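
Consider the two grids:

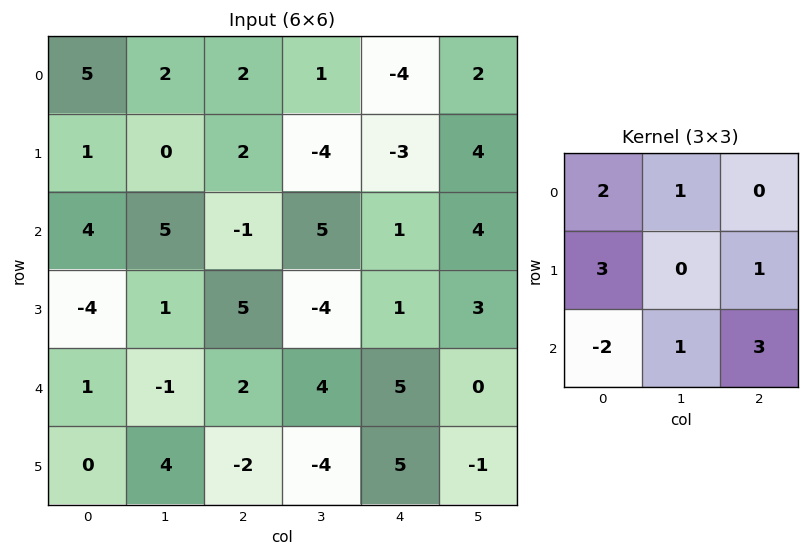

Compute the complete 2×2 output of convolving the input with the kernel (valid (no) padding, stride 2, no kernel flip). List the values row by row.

Output[0,0]: The receptive field on the input at this output position is [5 2 2 / 1 0 2 / 4 5 -1]. Elementwise product with the kernel and sum: 5·2 + 2·1 + 1·3 + 2·1 + 4·-2 + 5·1 + -1·3.

11 18
9 34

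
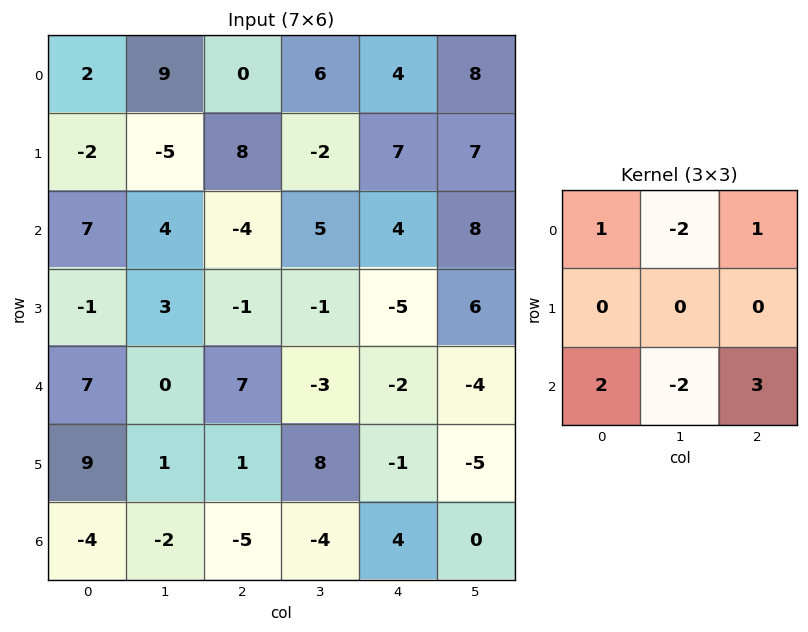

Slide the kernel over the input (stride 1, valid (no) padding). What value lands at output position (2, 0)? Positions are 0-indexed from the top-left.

30

The receptive field on the input at this output position is [7 4 -4 / -1 3 -1 / 7 0 7]. Elementwise product with the kernel and sum: 7·1 + 4·-2 + -4·1 + 7·2 + 0·-2 + 7·3.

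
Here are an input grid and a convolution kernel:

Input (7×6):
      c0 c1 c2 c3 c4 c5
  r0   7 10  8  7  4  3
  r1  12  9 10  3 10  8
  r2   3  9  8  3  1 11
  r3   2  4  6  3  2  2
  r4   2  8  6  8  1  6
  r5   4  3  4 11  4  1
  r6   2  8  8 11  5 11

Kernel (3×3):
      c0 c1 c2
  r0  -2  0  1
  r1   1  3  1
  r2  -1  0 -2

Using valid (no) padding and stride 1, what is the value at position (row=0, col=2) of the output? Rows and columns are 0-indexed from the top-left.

The receptive field on the input at this output position is [8 7 4 / 10 3 10 / 8 3 1]. Elementwise product with the kernel and sum: 8·-2 + 4·1 + 10·1 + 3·3 + 10·1 + 8·-1 + 1·-2.

7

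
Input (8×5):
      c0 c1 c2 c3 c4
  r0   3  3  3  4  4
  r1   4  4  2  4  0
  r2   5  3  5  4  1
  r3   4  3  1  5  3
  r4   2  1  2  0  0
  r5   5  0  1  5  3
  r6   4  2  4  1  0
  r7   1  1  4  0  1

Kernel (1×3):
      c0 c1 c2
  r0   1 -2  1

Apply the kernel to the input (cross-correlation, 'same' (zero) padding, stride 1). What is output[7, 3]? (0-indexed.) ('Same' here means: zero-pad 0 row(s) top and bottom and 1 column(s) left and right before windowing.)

The receptive field on the zero-padded input at this output position is [4 0 1]. Elementwise product with the kernel and sum: 4·1 + 0·-2 + 1·1.

5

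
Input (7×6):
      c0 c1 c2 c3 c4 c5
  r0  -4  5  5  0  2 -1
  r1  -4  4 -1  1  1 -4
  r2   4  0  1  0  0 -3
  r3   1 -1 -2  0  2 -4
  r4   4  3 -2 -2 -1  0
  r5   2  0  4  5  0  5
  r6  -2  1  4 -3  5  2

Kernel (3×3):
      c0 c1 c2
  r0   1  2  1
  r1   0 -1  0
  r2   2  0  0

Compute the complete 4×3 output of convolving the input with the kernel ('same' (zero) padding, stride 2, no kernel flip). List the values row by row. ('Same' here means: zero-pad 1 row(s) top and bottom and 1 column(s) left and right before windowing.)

4 3 0
-8 0 -1
-3 -3 11
6 9 5

Output[0,0]: The receptive field on the zero-padded input at this output position is [0 0 0 / 0 -4 5 / 0 -4 4]. Elementwise product with the kernel and sum: 0·1 + 0·2 + 0·1 + -4·-1 + 0·2.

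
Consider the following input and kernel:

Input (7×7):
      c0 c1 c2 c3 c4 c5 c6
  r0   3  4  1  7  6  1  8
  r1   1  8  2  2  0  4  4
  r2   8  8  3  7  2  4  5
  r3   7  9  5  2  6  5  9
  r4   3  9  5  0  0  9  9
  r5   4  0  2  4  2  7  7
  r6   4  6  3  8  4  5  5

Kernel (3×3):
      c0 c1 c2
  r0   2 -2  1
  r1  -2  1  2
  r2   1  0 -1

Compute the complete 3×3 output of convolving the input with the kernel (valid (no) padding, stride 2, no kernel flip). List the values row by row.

Output[0,0]: The receptive field on the input at this output position is [3 4 1 / 1 8 2 / 8 8 3]. Elementwise product with the kernel and sum: 3·2 + 4·-2 + 1·1 + 1·-2 + 8·1 + 2·2 + 8·1 + 3·-1.
Output[0,1]: The receptive field on the input at this output position is [1 7 6 / 2 2 0 / 3 7 2]. Elementwise product with the kernel and sum: 1·2 + 7·-2 + 6·1 + 2·-2 + 2·1 + 0·2 + 3·1 + 2·-1.

14 -7 27
6 3 3
-10 13 7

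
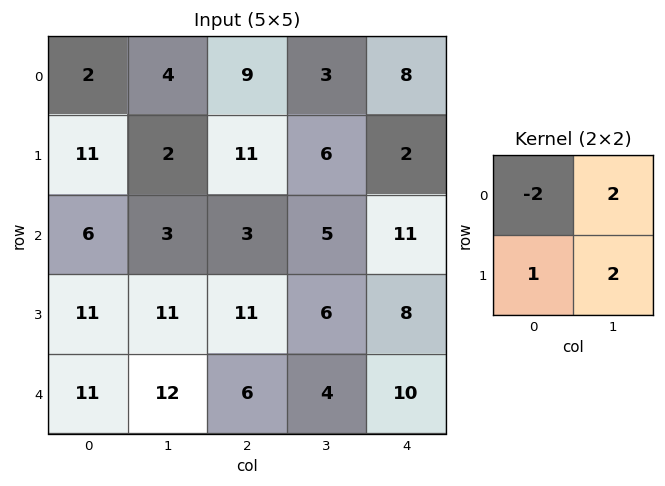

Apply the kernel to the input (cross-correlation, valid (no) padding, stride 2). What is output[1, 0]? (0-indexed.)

27

The receptive field on the input at this output position is [6 3 / 11 11]. Elementwise product with the kernel and sum: 6·-2 + 3·2 + 11·1 + 11·2.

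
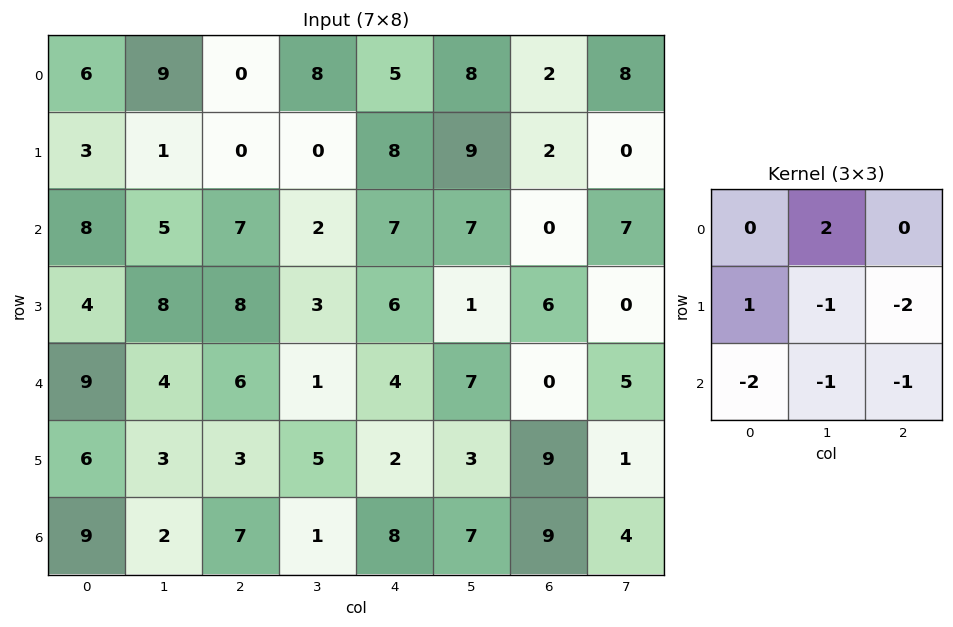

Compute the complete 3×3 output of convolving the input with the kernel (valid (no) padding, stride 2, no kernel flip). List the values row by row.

-8 -23 -10
-38 -20 -8
-22 -27 -37

Output[0,0]: The receptive field on the input at this output position is [6 9 0 / 3 1 0 / 8 5 7]. Elementwise product with the kernel and sum: 9·2 + 3·1 + 1·-1 + 0·-2 + 8·-2 + 5·-1 + 7·-1.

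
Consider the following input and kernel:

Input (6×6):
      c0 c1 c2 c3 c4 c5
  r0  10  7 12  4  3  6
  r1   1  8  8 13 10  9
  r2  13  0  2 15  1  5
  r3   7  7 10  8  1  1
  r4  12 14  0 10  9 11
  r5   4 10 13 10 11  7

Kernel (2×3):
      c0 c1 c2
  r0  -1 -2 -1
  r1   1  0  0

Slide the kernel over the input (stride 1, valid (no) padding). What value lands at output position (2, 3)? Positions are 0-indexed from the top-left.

-14

The receptive field on the input at this output position is [15 1 5 / 8 1 1]. Elementwise product with the kernel and sum: 15·-1 + 1·-2 + 5·-1 + 8·1.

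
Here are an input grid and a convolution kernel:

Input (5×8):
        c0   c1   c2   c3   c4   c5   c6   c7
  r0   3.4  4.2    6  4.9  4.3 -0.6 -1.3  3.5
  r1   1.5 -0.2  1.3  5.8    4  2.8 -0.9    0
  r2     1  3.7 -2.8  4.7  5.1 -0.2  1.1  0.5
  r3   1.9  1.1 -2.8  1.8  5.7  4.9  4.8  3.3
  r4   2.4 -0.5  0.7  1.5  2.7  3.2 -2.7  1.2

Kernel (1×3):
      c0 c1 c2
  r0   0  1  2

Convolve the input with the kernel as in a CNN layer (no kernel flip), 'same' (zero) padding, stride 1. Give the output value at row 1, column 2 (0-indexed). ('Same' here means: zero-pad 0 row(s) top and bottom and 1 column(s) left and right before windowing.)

12.9

The receptive field on the zero-padded input at this output position is [-0.2 1.3 5.8]. Elementwise product with the kernel and sum: 1.3·1 + 5.8·2.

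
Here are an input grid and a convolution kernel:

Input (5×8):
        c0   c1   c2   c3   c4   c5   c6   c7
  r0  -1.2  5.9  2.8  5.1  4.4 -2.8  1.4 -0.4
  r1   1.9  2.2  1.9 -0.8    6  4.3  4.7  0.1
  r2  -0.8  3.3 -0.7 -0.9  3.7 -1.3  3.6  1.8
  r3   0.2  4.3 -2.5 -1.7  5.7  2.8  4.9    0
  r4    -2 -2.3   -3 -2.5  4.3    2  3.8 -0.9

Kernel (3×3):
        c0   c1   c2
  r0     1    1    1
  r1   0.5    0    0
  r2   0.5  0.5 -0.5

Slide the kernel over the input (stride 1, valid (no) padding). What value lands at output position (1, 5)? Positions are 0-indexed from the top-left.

12.3

The receptive field on the input at this output position is [4.3 4.7 0.1 / -1.3 3.6 1.8 / 2.8 4.9 0]. Elementwise product with the kernel and sum: 4.3·1 + 4.7·1 + 0.1·1 + -1.3·0.5 + 2.8·0.5 + 4.9·0.5 + 0·-0.5.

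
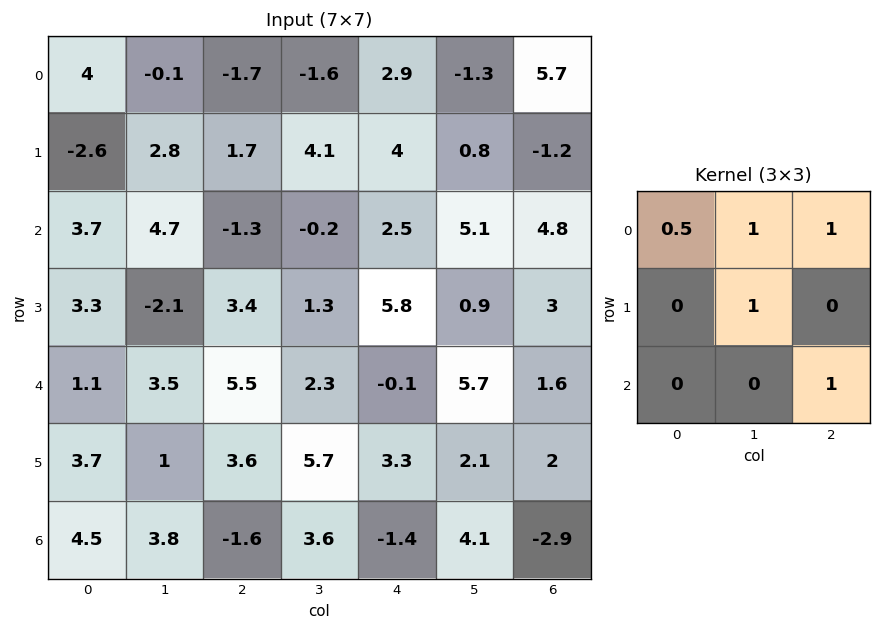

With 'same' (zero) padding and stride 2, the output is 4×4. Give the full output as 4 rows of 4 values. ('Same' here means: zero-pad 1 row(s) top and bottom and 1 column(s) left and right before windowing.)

6.8 2.4 3.7 5.7
1.8 7.2 10.25 4
3.3 14.85 9.35 5.05
9.2 8.2 6.85 0.15

Output[0,0]: The receptive field on the zero-padded input at this output position is [0 0 0 / 0 4 -0.1 / 0 -2.6 2.8]. Elementwise product with the kernel and sum: 0·0.5 + 0·1 + 0·1 + 4·1 + 2.8·1.
Output[0,1]: The receptive field on the zero-padded input at this output position is [0 0 0 / -0.1 -1.7 -1.6 / 2.8 1.7 4.1]. Elementwise product with the kernel and sum: 0·0.5 + 0·1 + 0·1 + -1.7·1 + 4.1·1.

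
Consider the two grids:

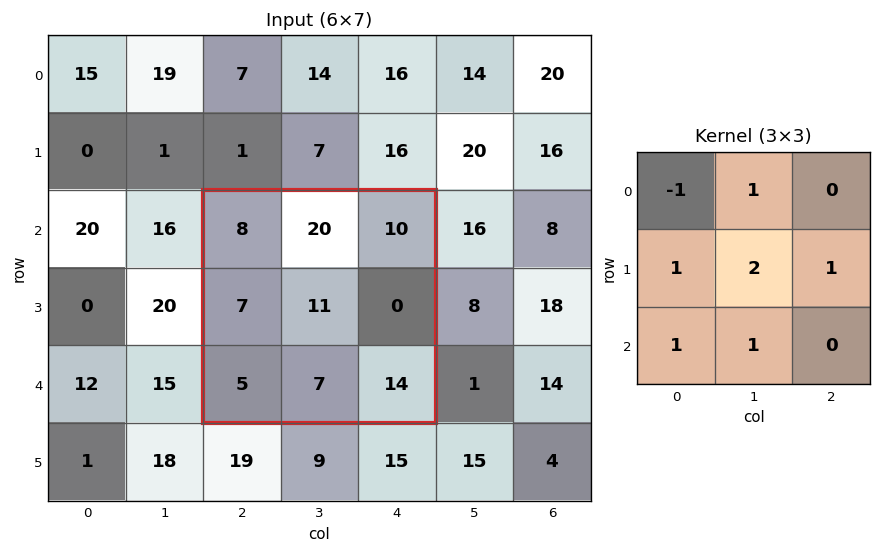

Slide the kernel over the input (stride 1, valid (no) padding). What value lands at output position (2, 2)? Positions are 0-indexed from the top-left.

The receptive field on the input at this output position is [8 20 10 / 7 11 0 / 5 7 14]. Elementwise product with the kernel and sum: 8·-1 + 20·1 + 7·1 + 11·2 + 0·1 + 5·1 + 7·1.

53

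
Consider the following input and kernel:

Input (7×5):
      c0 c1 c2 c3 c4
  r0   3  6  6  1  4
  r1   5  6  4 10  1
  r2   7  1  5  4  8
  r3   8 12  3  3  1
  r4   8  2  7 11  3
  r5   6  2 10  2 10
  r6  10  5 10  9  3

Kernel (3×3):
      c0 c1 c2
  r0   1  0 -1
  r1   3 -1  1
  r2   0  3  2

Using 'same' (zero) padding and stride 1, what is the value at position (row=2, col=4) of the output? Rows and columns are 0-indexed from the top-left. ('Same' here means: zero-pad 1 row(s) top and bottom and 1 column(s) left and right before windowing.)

17

The receptive field on the zero-padded input at this output position is [10 1 0 / 4 8 0 / 3 1 0]. Elementwise product with the kernel and sum: 10·1 + 0·-1 + 4·3 + 8·-1 + 0·1 + 1·3 + 0·2.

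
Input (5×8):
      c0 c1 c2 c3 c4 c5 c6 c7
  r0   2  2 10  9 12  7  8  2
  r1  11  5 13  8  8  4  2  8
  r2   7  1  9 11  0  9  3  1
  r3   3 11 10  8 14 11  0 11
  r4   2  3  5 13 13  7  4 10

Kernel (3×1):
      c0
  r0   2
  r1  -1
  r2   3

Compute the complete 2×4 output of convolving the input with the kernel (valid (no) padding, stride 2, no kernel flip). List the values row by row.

Output[0,0]: The receptive field on the input at this output position is [2 / 11 / 7]. Elementwise product with the kernel and sum: 2·2 + 11·-1 + 7·3.
Output[0,1]: The receptive field on the input at this output position is [10 / 13 / 9]. Elementwise product with the kernel and sum: 10·2 + 13·-1 + 9·3.

14 34 16 23
17 23 25 18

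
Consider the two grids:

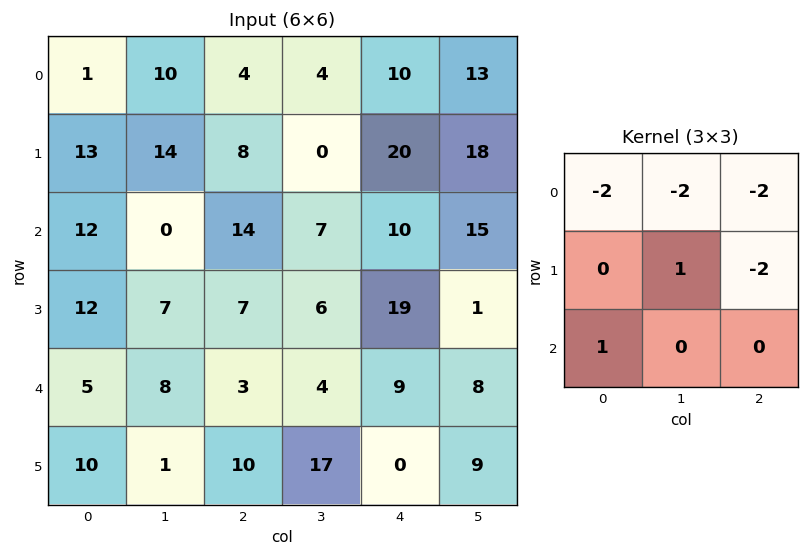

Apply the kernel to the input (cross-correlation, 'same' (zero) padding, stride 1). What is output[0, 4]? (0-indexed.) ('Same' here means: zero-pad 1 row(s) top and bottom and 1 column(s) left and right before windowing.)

The receptive field on the zero-padded input at this output position is [0 0 0 / 4 10 13 / 0 20 18]. Elementwise product with the kernel and sum: 0·-2 + 0·-2 + 0·-2 + 10·1 + 13·-2 + 0·1.

-16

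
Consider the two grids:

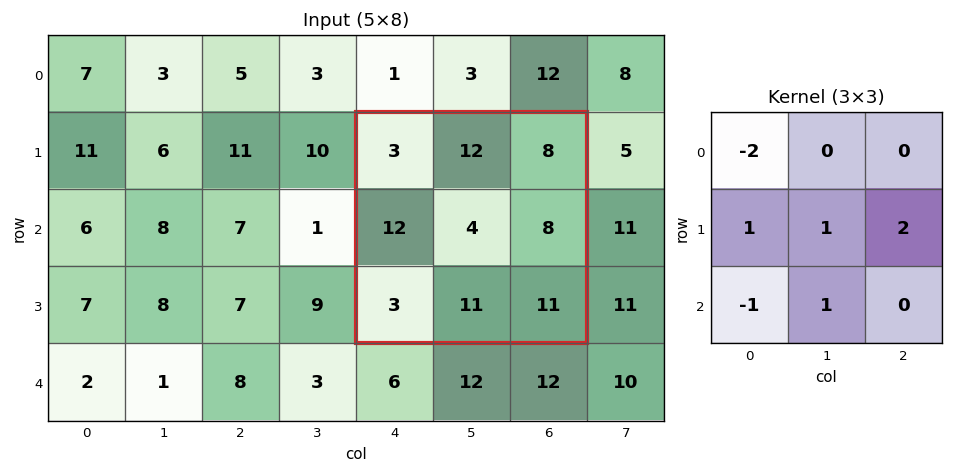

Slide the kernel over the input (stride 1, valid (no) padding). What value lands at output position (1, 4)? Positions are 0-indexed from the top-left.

34

The receptive field on the input at this output position is [3 12 8 / 12 4 8 / 3 11 11]. Elementwise product with the kernel and sum: 3·-2 + 12·1 + 4·1 + 8·2 + 3·-1 + 11·1.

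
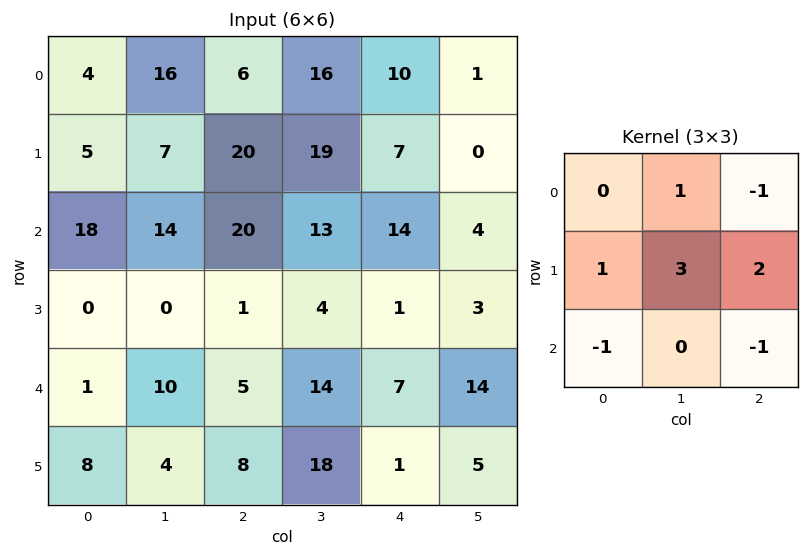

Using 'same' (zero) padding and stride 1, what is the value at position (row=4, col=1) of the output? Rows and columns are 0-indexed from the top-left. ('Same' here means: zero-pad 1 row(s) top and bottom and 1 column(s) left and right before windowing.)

24

The receptive field on the zero-padded input at this output position is [0 0 1 / 1 10 5 / 8 4 8]. Elementwise product with the kernel and sum: 0·1 + 1·-1 + 1·1 + 10·3 + 5·2 + 8·-1 + 8·-1.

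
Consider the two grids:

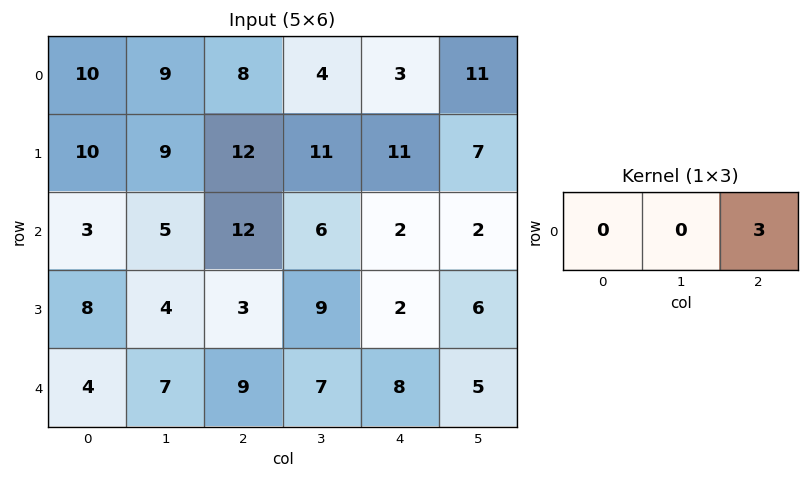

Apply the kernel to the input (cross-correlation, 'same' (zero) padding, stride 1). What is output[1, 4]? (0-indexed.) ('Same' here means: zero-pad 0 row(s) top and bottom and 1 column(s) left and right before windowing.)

21

The receptive field on the zero-padded input at this output position is [11 11 7]. Elementwise product with the kernel and sum: 7·3.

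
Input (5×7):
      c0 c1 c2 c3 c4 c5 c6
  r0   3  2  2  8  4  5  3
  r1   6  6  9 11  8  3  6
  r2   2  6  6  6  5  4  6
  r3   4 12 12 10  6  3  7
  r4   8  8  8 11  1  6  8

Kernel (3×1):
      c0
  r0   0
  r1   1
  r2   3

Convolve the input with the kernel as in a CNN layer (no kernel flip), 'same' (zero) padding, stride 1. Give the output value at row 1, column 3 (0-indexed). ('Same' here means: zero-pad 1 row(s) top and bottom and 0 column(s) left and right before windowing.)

The receptive field on the zero-padded input at this output position is [8 / 11 / 6]. Elementwise product with the kernel and sum: 11·1 + 6·3.

29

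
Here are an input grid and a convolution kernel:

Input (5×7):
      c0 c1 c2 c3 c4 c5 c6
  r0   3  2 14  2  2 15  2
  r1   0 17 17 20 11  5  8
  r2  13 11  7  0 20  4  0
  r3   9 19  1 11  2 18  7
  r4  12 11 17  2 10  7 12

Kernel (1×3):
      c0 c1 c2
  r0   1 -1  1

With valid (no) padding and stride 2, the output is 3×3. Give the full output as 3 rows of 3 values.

Output[0,0]: The receptive field on the input at this output position is [3 2 14]. Elementwise product with the kernel and sum: 3·1 + 2·-1 + 14·1.

15 14 -11
9 27 16
18 25 15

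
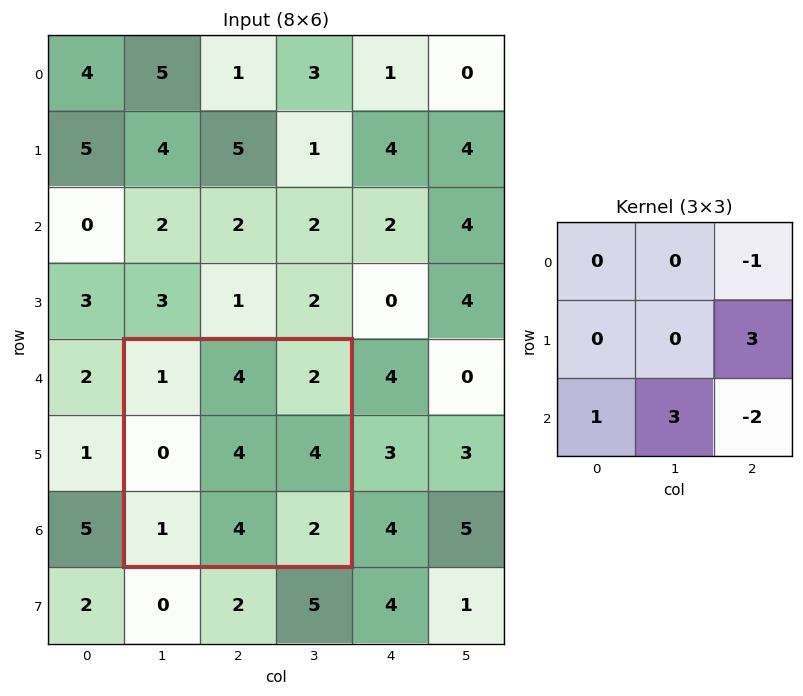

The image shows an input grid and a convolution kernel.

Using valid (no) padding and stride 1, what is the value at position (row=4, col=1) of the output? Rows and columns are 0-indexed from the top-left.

The receptive field on the input at this output position is [1 4 2 / 0 4 4 / 1 4 2]. Elementwise product with the kernel and sum: 2·-1 + 4·3 + 1·1 + 4·3 + 2·-2.

19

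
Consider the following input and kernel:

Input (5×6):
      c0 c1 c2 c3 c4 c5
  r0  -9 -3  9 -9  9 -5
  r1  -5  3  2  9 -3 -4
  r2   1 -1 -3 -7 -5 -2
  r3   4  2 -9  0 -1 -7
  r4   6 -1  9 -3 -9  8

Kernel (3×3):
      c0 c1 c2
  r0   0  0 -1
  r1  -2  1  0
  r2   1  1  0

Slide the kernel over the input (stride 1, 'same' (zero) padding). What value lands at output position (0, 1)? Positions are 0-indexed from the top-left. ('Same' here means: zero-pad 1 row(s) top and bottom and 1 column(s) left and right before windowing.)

13

The receptive field on the zero-padded input at this output position is [0 0 0 / -9 -3 9 / -5 3 2]. Elementwise product with the kernel and sum: 0·-1 + -9·-2 + -3·1 + -5·1 + 3·1.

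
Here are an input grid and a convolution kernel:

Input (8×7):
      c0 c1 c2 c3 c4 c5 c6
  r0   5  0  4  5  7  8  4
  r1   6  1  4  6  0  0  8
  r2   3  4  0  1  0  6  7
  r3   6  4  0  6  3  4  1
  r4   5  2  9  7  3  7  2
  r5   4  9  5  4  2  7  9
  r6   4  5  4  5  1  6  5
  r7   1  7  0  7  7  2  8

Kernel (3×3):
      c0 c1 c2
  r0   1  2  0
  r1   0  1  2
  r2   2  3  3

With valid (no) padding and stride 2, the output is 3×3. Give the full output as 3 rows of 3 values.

Output[0,0]: The receptive field on the input at this output position is [5 0 4 / 6 1 4 / 3 4 0]. Elementwise product with the kernel and sum: 5·1 + 0·2 + 1·1 + 4·2 + 3·2 + 4·3 + 0·3.

32 23 78
58 62 51
63 57 77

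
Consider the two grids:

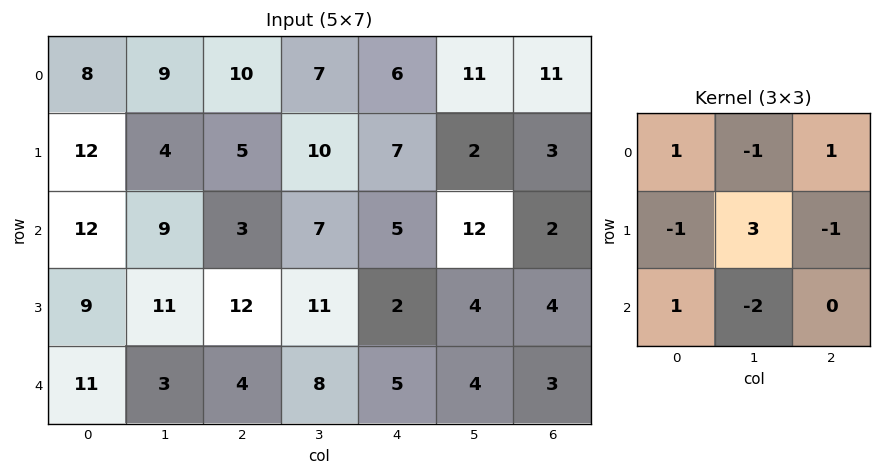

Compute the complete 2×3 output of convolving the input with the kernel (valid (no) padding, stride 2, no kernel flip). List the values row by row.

-2 16 -17
23 8 -2

Output[0,0]: The receptive field on the input at this output position is [8 9 10 / 12 4 5 / 12 9 3]. Elementwise product with the kernel and sum: 8·1 + 9·-1 + 10·1 + 12·-1 + 4·3 + 5·-1 + 12·1 + 9·-2.
Output[0,1]: The receptive field on the input at this output position is [10 7 6 / 5 10 7 / 3 7 5]. Elementwise product with the kernel and sum: 10·1 + 7·-1 + 6·1 + 5·-1 + 10·3 + 7·-1 + 3·1 + 7·-2.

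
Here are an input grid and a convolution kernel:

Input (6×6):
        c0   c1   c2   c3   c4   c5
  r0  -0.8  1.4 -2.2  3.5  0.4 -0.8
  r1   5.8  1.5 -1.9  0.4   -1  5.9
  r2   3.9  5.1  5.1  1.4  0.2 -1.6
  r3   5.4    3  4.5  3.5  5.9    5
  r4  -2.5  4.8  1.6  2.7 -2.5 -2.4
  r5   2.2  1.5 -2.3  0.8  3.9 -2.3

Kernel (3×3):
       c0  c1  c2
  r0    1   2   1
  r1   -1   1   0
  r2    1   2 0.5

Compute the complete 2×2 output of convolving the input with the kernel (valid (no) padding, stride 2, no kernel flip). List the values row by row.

12.15 15.5
24.7 12.85

Output[0,0]: The receptive field on the input at this output position is [-0.8 1.4 -2.2 / 5.8 1.5 -1.9 / 3.9 5.1 5.1]. Elementwise product with the kernel and sum: -0.8·1 + 1.4·2 + -2.2·1 + 5.8·-1 + 1.5·1 + 3.9·1 + 5.1·2 + 5.1·0.5.
Output[0,1]: The receptive field on the input at this output position is [-2.2 3.5 0.4 / -1.9 0.4 -1 / 5.1 1.4 0.2]. Elementwise product with the kernel and sum: -2.2·1 + 3.5·2 + 0.4·1 + -1.9·-1 + 0.4·1 + 5.1·1 + 1.4·2 + 0.2·0.5.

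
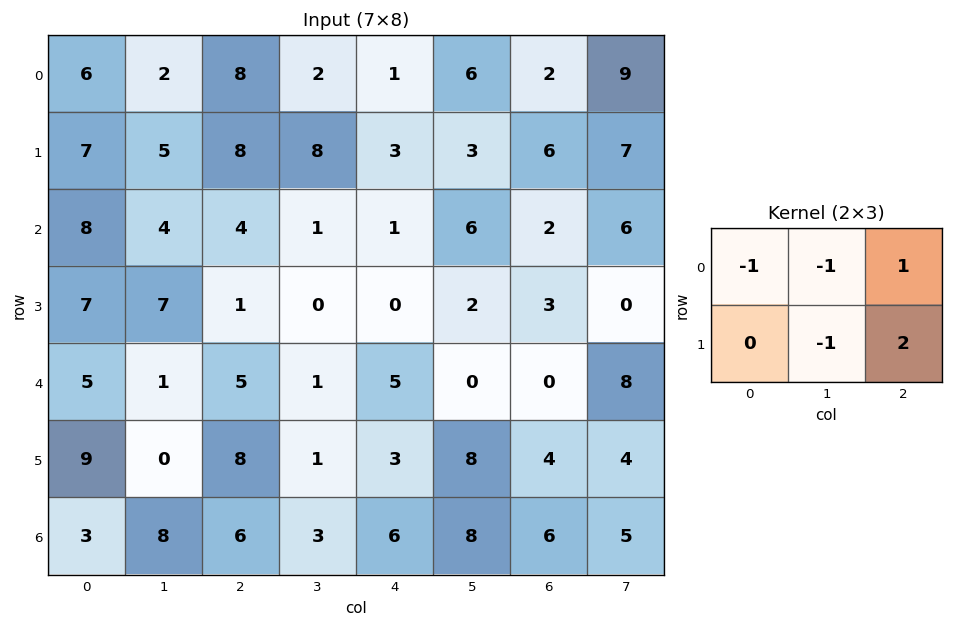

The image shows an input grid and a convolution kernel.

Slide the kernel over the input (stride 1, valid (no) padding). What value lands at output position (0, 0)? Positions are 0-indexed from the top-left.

11

The receptive field on the input at this output position is [6 2 8 / 7 5 8]. Elementwise product with the kernel and sum: 6·-1 + 2·-1 + 8·1 + 5·-1 + 8·2.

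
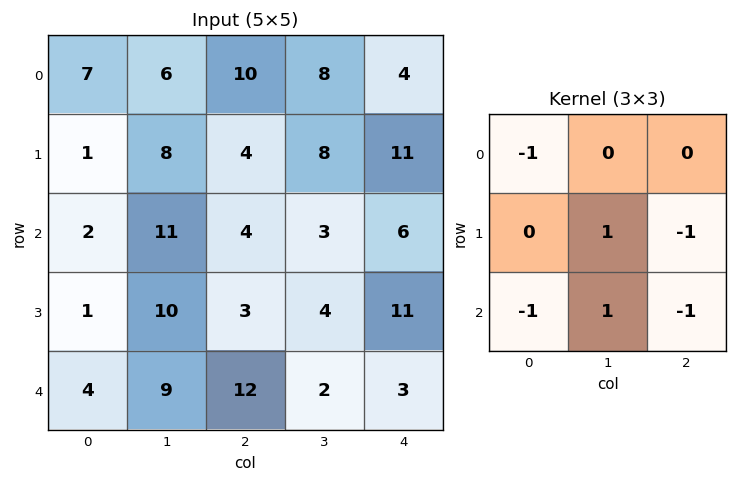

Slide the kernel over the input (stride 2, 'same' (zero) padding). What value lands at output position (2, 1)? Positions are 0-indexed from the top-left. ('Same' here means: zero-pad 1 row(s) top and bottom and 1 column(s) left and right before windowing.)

0

The receptive field on the zero-padded input at this output position is [10 3 4 / 9 12 2 / 0 0 0]. Elementwise product with the kernel and sum: 10·-1 + 12·1 + 2·-1 + 0·-1 + 0·1 + 0·-1.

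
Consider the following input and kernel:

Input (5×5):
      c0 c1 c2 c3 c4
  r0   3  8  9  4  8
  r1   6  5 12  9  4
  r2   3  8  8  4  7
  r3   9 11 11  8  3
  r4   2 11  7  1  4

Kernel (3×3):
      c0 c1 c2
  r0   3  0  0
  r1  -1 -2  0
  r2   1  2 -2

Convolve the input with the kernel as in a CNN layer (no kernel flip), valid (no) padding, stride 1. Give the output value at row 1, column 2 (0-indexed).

The receptive field on the input at this output position is [12 9 4 / 8 4 7 / 11 8 3]. Elementwise product with the kernel and sum: 12·3 + 8·-1 + 4·-2 + 11·1 + 8·2 + 3·-2.

41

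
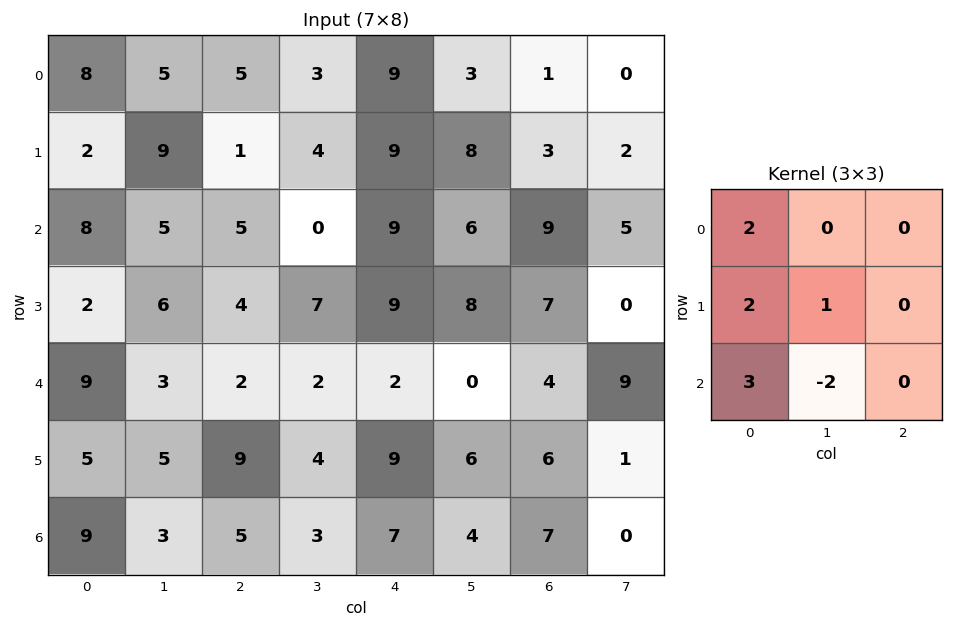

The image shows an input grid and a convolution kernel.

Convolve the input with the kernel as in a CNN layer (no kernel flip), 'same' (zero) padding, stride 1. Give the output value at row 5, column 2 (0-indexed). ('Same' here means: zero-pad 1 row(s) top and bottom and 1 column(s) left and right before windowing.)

The receptive field on the zero-padded input at this output position is [3 2 2 / 5 9 4 / 3 5 3]. Elementwise product with the kernel and sum: 3·2 + 5·2 + 9·1 + 3·3 + 5·-2.

24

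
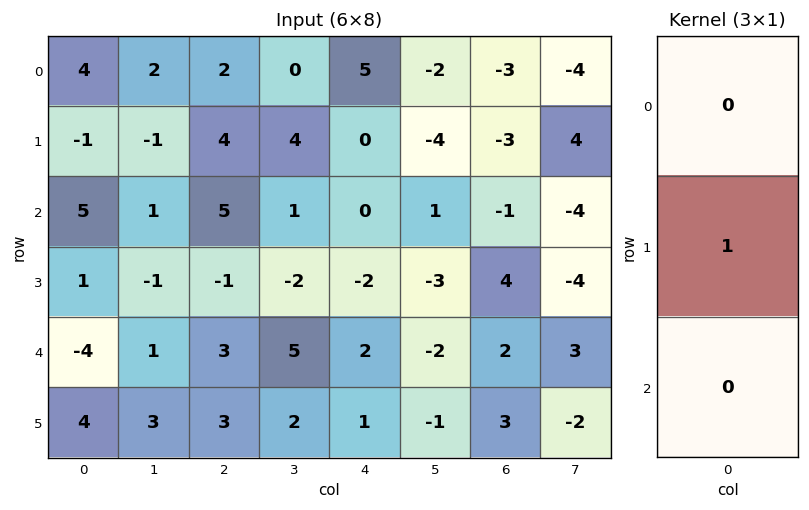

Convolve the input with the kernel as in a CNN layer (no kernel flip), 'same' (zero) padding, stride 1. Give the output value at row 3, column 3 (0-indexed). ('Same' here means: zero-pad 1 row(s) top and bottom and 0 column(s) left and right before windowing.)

The receptive field on the zero-padded input at this output position is [1 / -2 / 5]. Elementwise product with the kernel and sum: -2·1.

-2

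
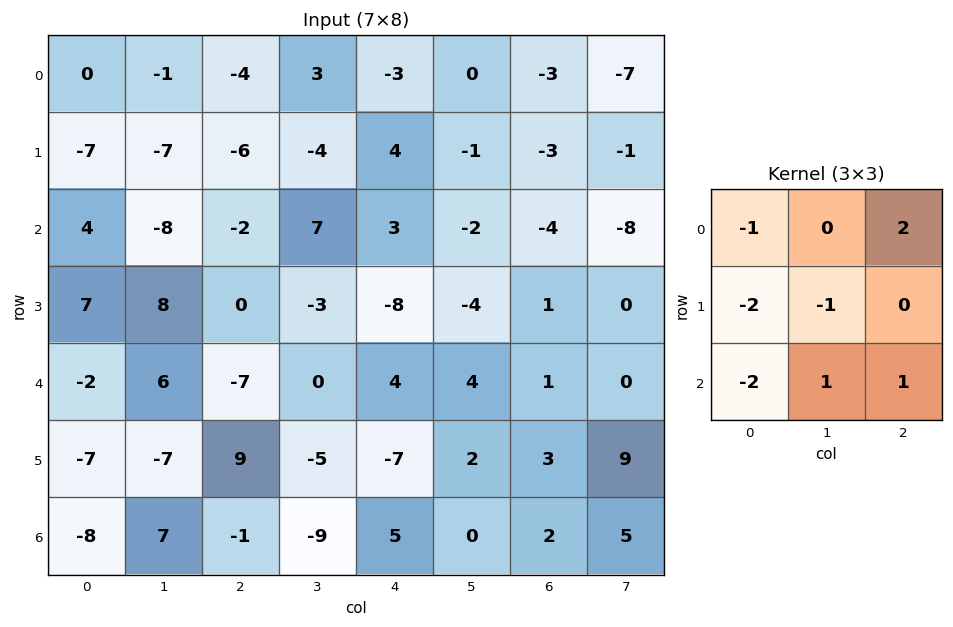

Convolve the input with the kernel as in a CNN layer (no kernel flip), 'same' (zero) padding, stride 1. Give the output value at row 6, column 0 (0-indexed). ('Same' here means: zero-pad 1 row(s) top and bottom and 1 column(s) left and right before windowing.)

-6

The receptive field on the zero-padded input at this output position is [0 -7 -7 / 0 -8 7 / 0 0 0]. Elementwise product with the kernel and sum: 0·-1 + -7·2 + 0·-2 + -8·-1 + 0·-2 + 0·1 + 0·1.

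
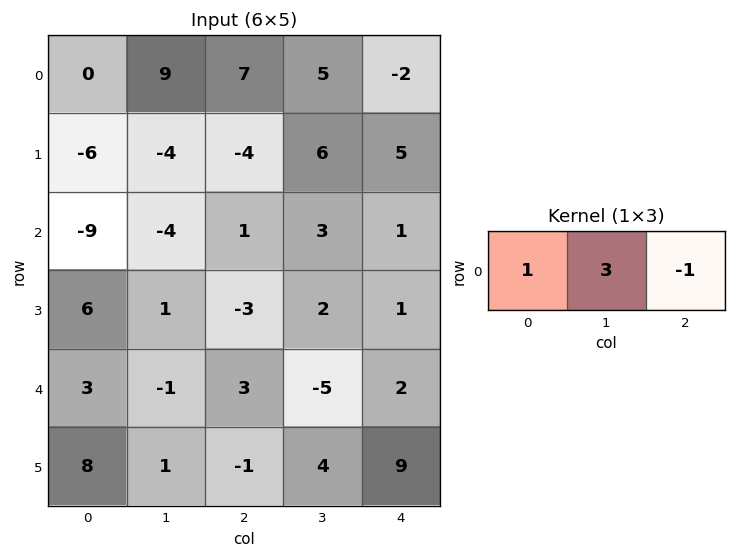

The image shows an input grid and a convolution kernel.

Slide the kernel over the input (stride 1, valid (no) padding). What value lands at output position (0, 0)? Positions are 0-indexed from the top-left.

20

The receptive field on the input at this output position is [0 9 7]. Elementwise product with the kernel and sum: 0·1 + 9·3 + 7·-1.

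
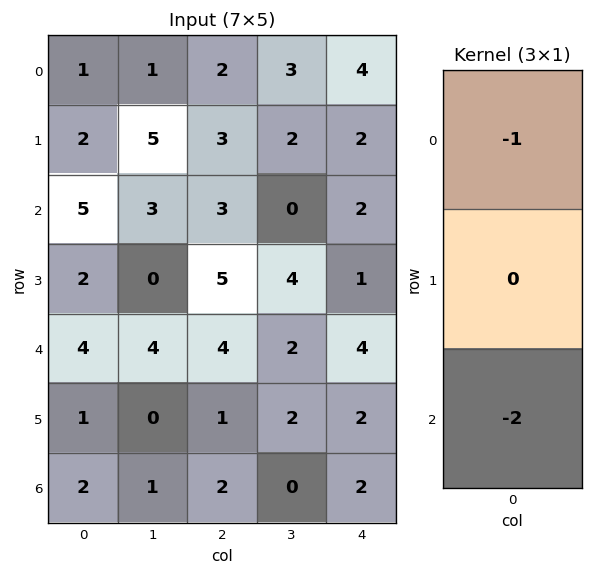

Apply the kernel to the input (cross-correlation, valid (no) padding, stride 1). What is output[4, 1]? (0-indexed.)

-6

The receptive field on the input at this output position is [4 / 0 / 1]. Elementwise product with the kernel and sum: 4·-1 + 1·-2.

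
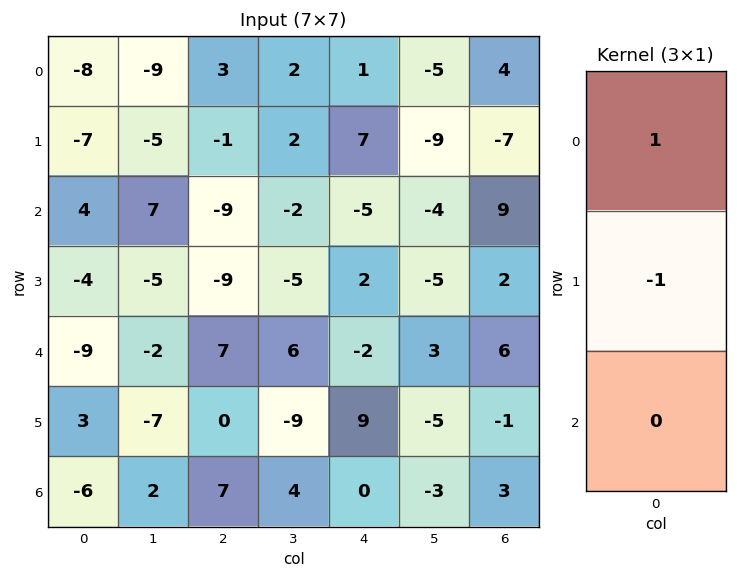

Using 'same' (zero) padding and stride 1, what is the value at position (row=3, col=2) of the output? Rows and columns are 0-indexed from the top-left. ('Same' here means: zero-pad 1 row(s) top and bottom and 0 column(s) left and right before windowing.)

The receptive field on the zero-padded input at this output position is [-9 / -9 / 7]. Elementwise product with the kernel and sum: -9·1 + -9·-1.

0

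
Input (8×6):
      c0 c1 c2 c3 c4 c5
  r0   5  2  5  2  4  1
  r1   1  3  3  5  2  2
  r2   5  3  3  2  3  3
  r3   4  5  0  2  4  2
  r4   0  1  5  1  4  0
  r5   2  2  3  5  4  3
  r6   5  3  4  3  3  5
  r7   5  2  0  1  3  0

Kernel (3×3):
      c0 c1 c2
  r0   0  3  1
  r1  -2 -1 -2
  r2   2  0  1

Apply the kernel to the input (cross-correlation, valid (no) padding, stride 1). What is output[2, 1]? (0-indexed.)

The receptive field on the input at this output position is [3 3 2 / 5 0 2 / 1 5 1]. Elementwise product with the kernel and sum: 3·3 + 2·1 + 5·-2 + 0·-1 + 2·-2 + 1·2 + 1·1.

0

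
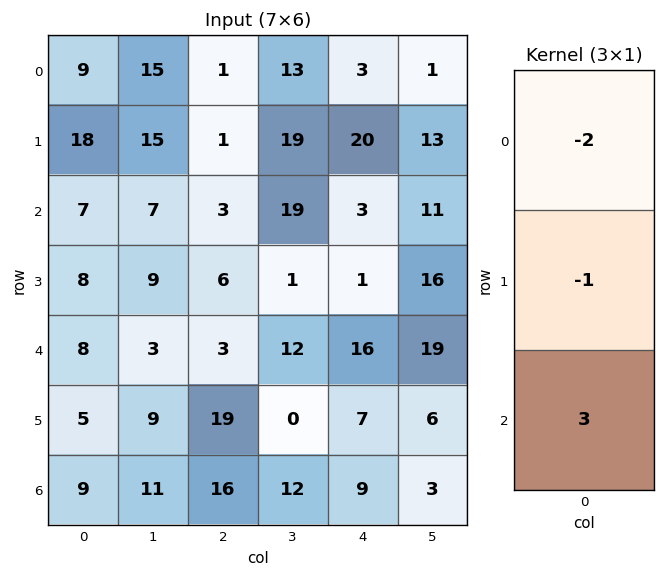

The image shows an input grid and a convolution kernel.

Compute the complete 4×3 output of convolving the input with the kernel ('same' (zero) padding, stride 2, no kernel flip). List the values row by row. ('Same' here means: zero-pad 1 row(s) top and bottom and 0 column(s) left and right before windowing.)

45 2 57
-19 13 -40
-9 42 3
-19 -54 -23

Output[0,0]: The receptive field on the zero-padded input at this output position is [0 / 9 / 18]. Elementwise product with the kernel and sum: 0·-2 + 9·-1 + 18·3.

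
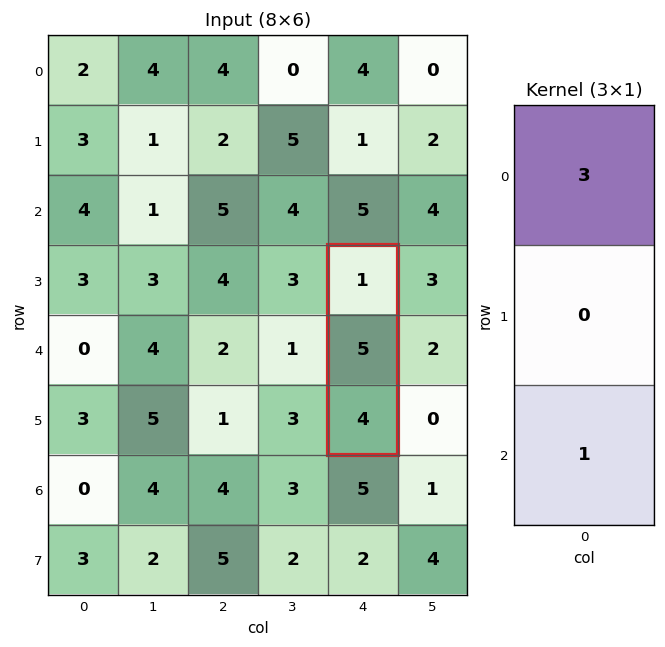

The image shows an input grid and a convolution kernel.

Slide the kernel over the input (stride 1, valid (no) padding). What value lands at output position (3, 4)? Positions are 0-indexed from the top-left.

The receptive field on the input at this output position is [1 / 5 / 4]. Elementwise product with the kernel and sum: 1·3 + 4·1.

7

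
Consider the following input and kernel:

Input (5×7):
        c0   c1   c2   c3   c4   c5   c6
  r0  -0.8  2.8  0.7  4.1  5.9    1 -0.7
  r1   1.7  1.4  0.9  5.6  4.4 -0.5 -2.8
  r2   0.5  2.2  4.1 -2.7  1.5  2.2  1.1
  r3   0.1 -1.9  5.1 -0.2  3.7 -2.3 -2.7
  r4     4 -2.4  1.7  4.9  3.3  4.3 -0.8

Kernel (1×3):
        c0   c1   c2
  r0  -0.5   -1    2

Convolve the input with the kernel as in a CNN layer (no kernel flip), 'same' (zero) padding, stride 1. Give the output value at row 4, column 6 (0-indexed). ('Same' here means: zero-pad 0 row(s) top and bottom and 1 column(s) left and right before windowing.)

-1.35

The receptive field on the zero-padded input at this output position is [4.3 -0.8 0]. Elementwise product with the kernel and sum: 4.3·-0.5 + -0.8·-1 + 0·2.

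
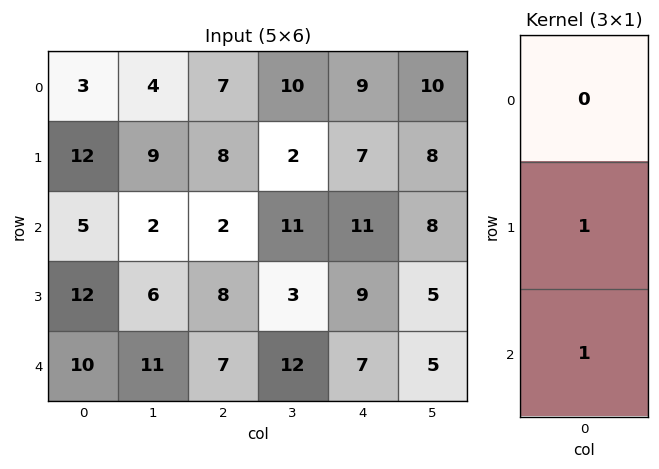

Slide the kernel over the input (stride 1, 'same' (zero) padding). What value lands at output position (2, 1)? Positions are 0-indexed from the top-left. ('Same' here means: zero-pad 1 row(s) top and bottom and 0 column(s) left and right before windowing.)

8

The receptive field on the zero-padded input at this output position is [9 / 2 / 6]. Elementwise product with the kernel and sum: 2·1 + 6·1.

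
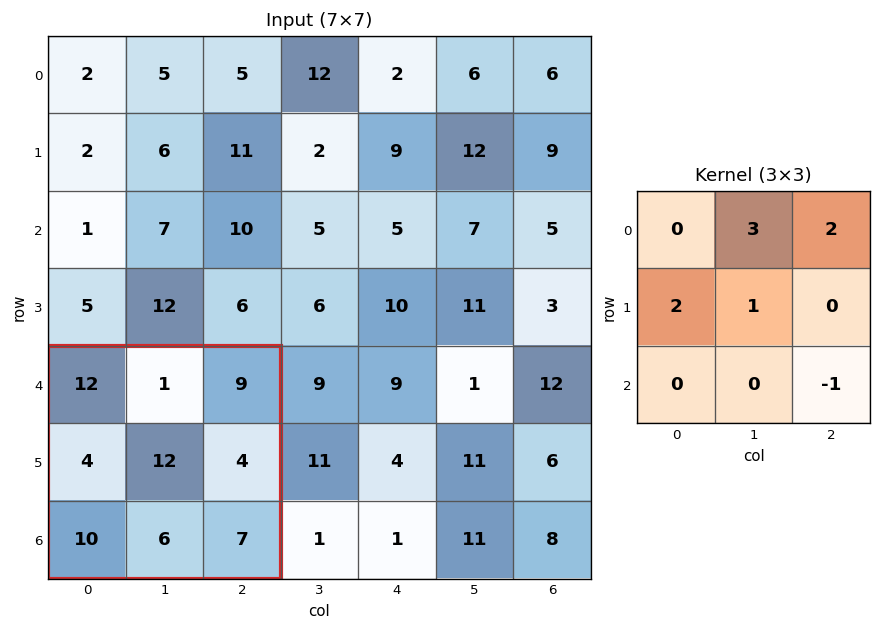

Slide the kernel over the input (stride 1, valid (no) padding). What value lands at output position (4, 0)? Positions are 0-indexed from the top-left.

The receptive field on the input at this output position is [12 1 9 / 4 12 4 / 10 6 7]. Elementwise product with the kernel and sum: 1·3 + 9·2 + 4·2 + 12·1 + 7·-1.

34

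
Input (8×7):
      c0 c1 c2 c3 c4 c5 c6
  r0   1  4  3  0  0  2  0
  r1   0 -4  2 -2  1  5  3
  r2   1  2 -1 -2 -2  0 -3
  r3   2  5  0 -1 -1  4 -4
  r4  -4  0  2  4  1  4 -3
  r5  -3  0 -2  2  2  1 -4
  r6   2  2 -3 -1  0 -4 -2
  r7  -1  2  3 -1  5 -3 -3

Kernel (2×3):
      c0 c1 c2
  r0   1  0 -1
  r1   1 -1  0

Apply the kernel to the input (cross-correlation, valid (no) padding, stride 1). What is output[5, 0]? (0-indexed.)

The receptive field on the input at this output position is [-3 0 -2 / 2 2 -3]. Elementwise product with the kernel and sum: -3·1 + -2·-1 + 2·1 + 2·-1.

-1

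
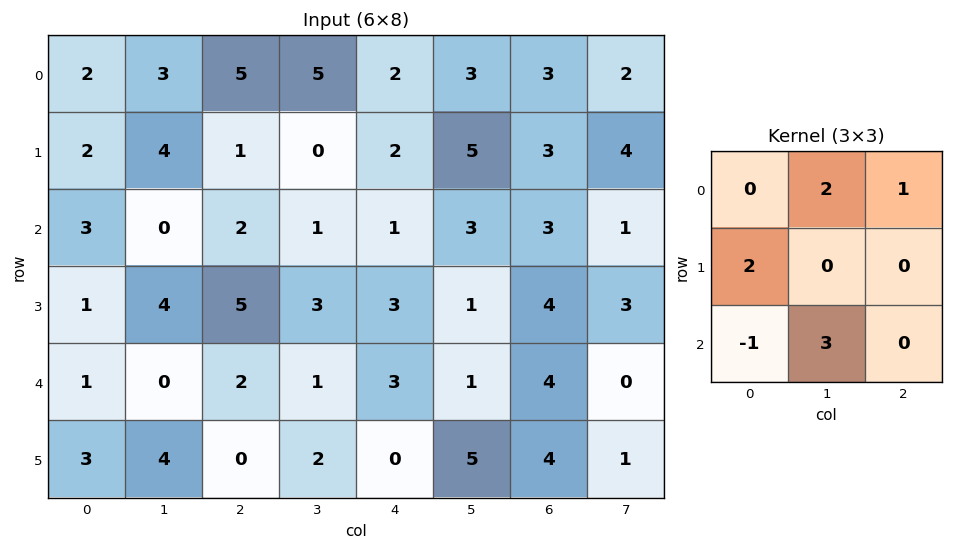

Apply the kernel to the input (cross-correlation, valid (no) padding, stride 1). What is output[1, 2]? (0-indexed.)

10

The receptive field on the input at this output position is [1 0 2 / 2 1 1 / 5 3 3]. Elementwise product with the kernel and sum: 0·2 + 2·1 + 2·2 + 5·-1 + 3·3.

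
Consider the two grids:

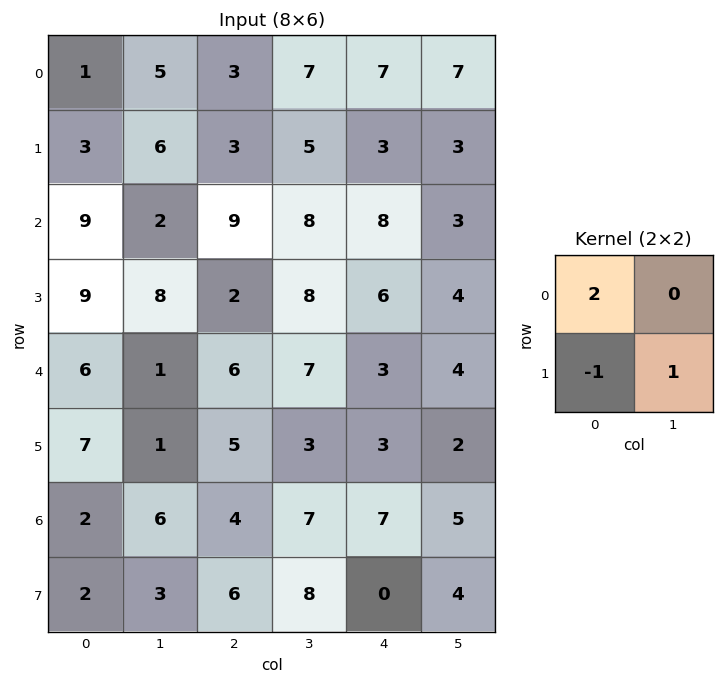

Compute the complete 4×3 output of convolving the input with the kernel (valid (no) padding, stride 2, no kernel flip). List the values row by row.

Output[0,0]: The receptive field on the input at this output position is [1 5 / 3 6]. Elementwise product with the kernel and sum: 1·2 + 3·-1 + 6·1.

5 8 14
17 24 14
6 10 5
5 10 18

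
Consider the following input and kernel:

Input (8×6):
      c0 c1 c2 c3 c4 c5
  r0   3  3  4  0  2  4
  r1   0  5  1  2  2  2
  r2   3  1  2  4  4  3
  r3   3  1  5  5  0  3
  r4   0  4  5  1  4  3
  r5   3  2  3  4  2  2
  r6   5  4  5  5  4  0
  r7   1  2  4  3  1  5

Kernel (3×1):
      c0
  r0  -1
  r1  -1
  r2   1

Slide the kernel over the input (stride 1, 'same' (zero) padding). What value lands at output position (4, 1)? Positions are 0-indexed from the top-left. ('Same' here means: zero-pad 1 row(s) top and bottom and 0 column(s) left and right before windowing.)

The receptive field on the zero-padded input at this output position is [1 / 4 / 2]. Elementwise product with the kernel and sum: 1·-1 + 4·-1 + 2·1.

-3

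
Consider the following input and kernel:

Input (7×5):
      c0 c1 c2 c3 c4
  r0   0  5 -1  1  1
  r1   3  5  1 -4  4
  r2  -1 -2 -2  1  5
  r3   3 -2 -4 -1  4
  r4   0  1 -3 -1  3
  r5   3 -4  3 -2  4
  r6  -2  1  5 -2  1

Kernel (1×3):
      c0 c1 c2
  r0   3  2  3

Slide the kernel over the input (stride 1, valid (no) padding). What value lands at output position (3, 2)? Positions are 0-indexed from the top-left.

-2

The receptive field on the input at this output position is [-4 -1 4]. Elementwise product with the kernel and sum: -4·3 + -1·2 + 4·3.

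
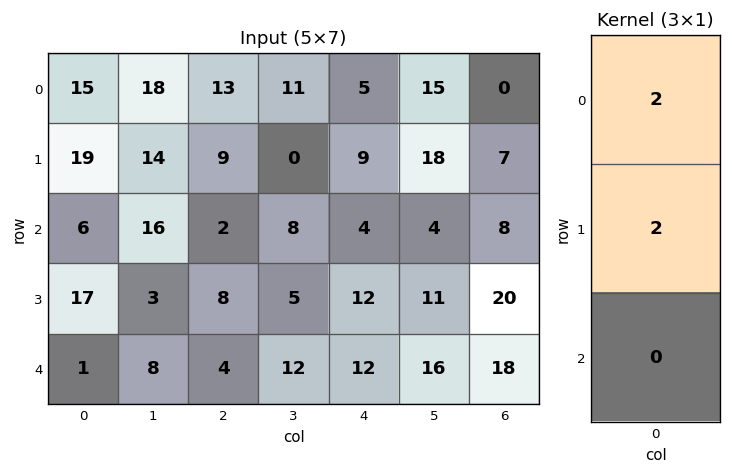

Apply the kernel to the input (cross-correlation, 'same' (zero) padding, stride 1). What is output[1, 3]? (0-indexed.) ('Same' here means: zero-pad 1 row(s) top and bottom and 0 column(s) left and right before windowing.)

The receptive field on the zero-padded input at this output position is [11 / 0 / 8]. Elementwise product with the kernel and sum: 11·2 + 0·2.

22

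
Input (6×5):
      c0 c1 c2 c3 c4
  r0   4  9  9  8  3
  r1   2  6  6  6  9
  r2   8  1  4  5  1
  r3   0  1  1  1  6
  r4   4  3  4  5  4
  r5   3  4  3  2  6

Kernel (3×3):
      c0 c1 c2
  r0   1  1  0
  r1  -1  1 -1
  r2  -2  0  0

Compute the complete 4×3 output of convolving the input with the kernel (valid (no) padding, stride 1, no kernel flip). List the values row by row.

-5 10 0
-3 8 10
1 -2 -5
-10 -10 -7

Output[0,0]: The receptive field on the input at this output position is [4 9 9 / 2 6 6 / 8 1 4]. Elementwise product with the kernel and sum: 4·1 + 9·1 + 2·-1 + 6·1 + 6·-1 + 8·-2.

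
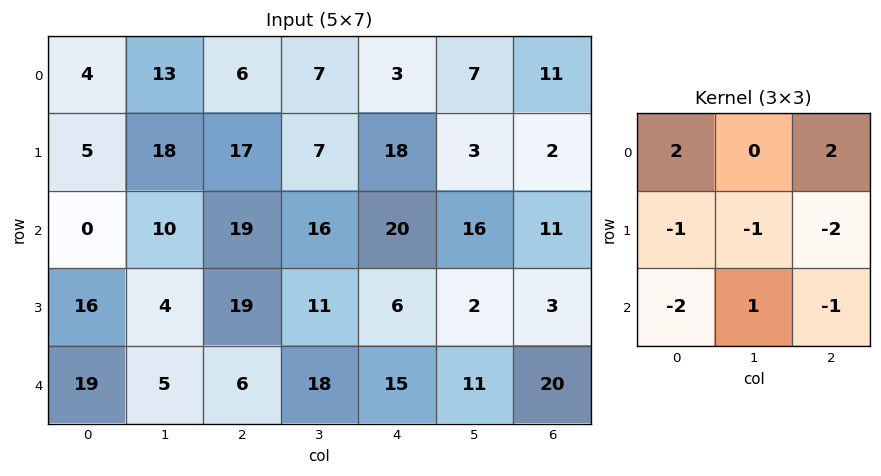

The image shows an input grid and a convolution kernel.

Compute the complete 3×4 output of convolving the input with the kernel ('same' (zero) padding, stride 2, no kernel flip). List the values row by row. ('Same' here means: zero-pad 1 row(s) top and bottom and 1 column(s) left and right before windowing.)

Output[0,0]: The receptive field on the zero-padded input at this output position is [0 0 0 / 0 4 13 / 0 5 18]. Elementwise product with the kernel and sum: 0·2 + 0·2 + 0·-1 + 4·-1 + 13·-2 + 0·-2 + 5·1 + 18·-1.

-43 -59 -23 -22
28 -11 -66 -22
-21 -17 -29 -27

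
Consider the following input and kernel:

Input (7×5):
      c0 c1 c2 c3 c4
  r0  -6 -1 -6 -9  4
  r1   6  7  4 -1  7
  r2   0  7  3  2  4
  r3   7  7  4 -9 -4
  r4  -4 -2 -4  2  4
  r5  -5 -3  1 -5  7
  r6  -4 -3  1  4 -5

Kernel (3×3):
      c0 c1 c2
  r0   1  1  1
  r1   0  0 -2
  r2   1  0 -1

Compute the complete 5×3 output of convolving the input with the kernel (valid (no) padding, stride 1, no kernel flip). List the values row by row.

-24 -9 -26
14 22 10
2 26 9
20 0 -23
-17 -1 -6

Output[0,0]: The receptive field on the input at this output position is [-6 -1 -6 / 6 7 4 / 0 7 3]. Elementwise product with the kernel and sum: -6·1 + -1·1 + -6·1 + 4·-2 + 0·1 + 3·-1.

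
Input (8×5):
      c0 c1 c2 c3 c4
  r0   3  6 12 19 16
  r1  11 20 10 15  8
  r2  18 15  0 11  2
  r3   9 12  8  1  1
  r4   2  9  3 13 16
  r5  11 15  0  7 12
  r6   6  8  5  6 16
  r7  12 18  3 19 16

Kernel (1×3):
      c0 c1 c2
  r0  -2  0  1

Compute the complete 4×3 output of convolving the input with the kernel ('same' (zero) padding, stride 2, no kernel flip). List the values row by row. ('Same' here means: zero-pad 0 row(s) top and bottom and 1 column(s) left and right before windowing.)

6 7 -38
15 -19 -22
9 -5 -26
8 -10 -12

Output[0,0]: The receptive field on the zero-padded input at this output position is [0 3 6]. Elementwise product with the kernel and sum: 0·-2 + 6·1.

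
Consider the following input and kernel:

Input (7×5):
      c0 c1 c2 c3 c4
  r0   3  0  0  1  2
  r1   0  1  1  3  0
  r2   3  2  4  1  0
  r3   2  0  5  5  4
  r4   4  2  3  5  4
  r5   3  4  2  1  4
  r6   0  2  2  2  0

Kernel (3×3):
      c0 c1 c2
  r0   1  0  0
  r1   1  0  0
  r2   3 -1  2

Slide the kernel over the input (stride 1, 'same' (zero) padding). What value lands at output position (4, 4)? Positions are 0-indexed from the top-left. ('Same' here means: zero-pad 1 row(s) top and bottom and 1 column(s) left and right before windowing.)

The receptive field on the zero-padded input at this output position is [5 4 0 / 5 4 0 / 1 4 0]. Elementwise product with the kernel and sum: 5·1 + 5·1 + 1·3 + 4·-1 + 0·2.

9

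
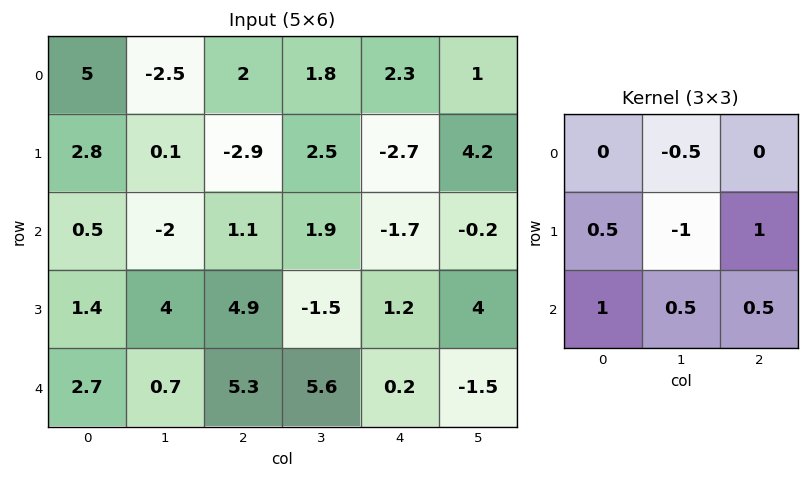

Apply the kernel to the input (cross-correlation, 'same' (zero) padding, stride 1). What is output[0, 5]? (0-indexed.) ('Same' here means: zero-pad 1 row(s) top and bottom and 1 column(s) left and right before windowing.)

The receptive field on the zero-padded input at this output position is [0 0 0 / 2.3 1 0 / -2.7 4.2 0]. Elementwise product with the kernel and sum: 0·-0.5 + 2.3·0.5 + 1·-1 + 0·1 + -2.7·1 + 4.2·0.5 + 0·0.5.

-0.45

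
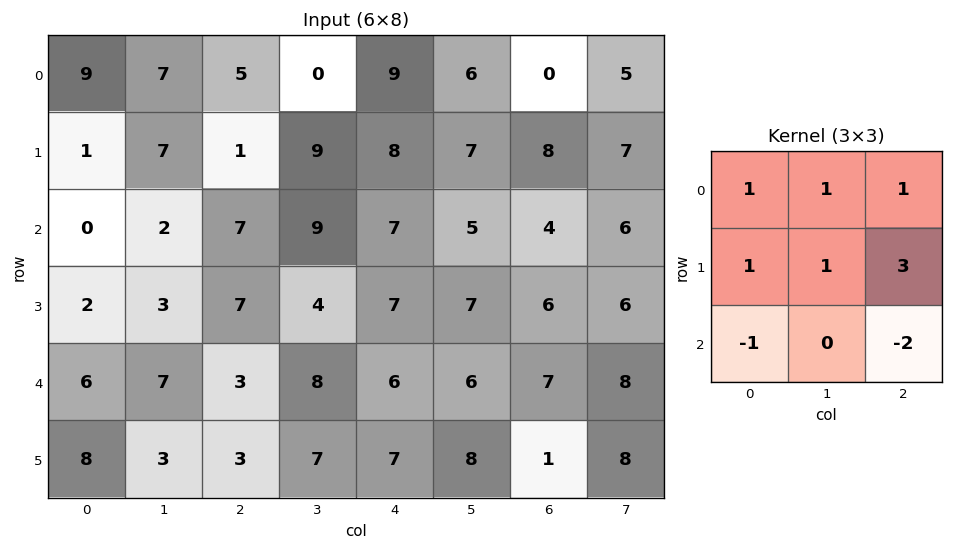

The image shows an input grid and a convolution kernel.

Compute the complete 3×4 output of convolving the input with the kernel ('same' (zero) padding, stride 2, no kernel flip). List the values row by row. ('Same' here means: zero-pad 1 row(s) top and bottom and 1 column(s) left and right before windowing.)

16 -13 4 0
8 42 37 30
26 31 27 32

Output[0,0]: The receptive field on the zero-padded input at this output position is [0 0 0 / 0 9 7 / 0 1 7]. Elementwise product with the kernel and sum: 0·1 + 0·1 + 0·1 + 0·1 + 9·1 + 7·3 + 0·-1 + 7·-2.
Output[0,1]: The receptive field on the zero-padded input at this output position is [0 0 0 / 7 5 0 / 7 1 9]. Elementwise product with the kernel and sum: 0·1 + 0·1 + 0·1 + 7·1 + 5·1 + 0·3 + 7·-1 + 9·-2.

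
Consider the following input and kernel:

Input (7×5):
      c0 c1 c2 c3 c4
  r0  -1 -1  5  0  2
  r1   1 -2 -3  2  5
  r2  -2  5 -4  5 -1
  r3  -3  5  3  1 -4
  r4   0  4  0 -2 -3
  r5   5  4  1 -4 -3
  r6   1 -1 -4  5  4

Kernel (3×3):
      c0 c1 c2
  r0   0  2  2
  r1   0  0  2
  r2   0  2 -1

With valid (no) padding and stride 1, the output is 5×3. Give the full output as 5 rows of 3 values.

Output[0,0]: The receptive field on the input at this output position is [-1 -1 5 / 1 -2 -3 / -2 5 -4]. Elementwise product with the kernel and sum: -1·2 + 5·2 + -3·2 + 5·2 + -4·-1.

16 1 25
-11 13 18
16 6 -1
23 10 -17
12 -25 -10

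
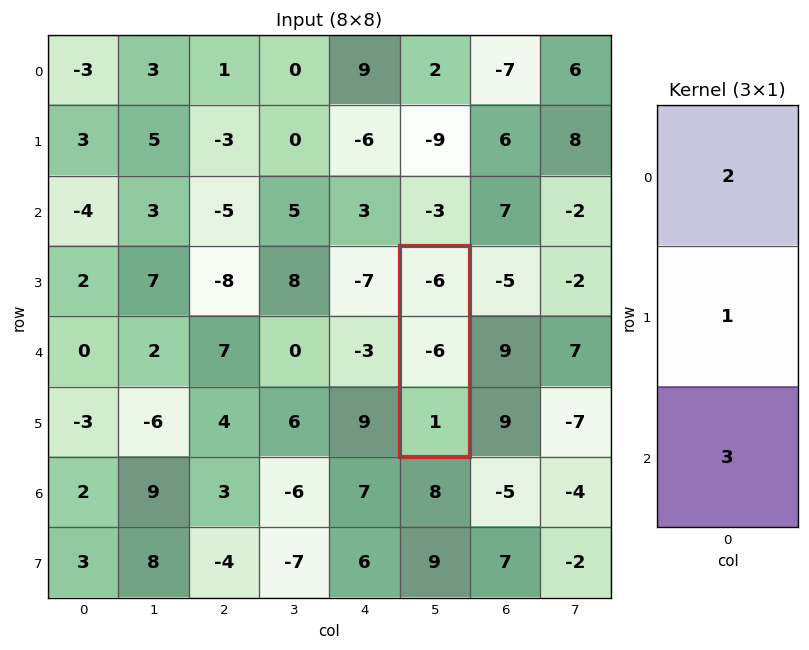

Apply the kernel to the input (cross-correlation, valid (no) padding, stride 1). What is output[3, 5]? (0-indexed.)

-15

The receptive field on the input at this output position is [-6 / -6 / 1]. Elementwise product with the kernel and sum: -6·2 + -6·1 + 1·3.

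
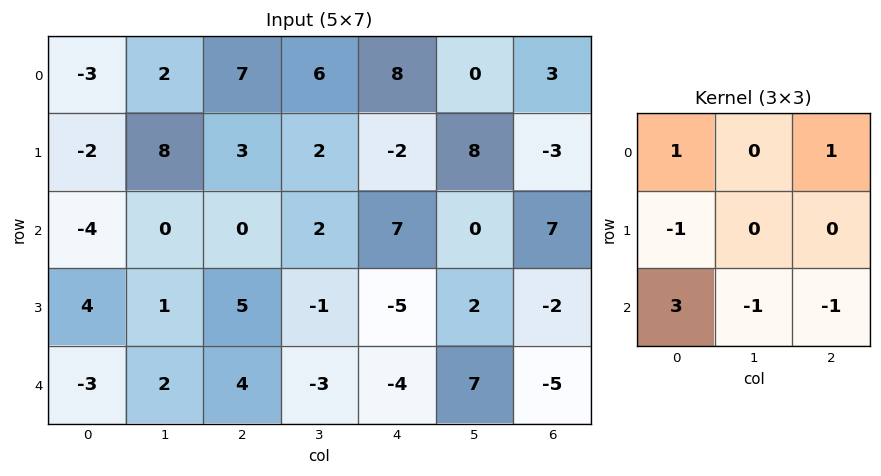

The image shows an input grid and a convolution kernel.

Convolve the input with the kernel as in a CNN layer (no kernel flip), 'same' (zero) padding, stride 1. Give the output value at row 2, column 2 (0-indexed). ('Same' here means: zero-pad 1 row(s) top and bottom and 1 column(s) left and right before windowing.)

The receptive field on the zero-padded input at this output position is [8 3 2 / 0 0 2 / 1 5 -1]. Elementwise product with the kernel and sum: 8·1 + 2·1 + 0·-1 + 1·3 + 5·-1 + -1·-1.

9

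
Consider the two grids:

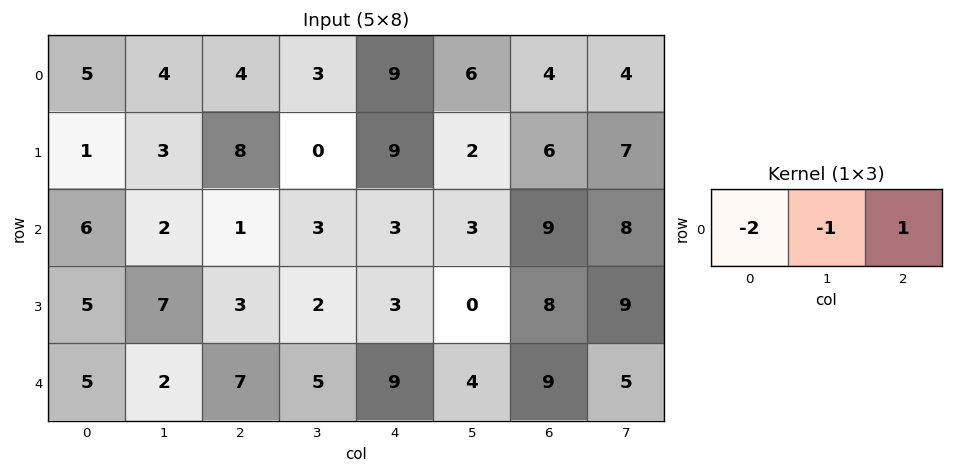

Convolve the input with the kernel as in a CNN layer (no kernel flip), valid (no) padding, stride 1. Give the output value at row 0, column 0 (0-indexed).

-10

The receptive field on the input at this output position is [5 4 4]. Elementwise product with the kernel and sum: 5·-2 + 4·-1 + 4·1.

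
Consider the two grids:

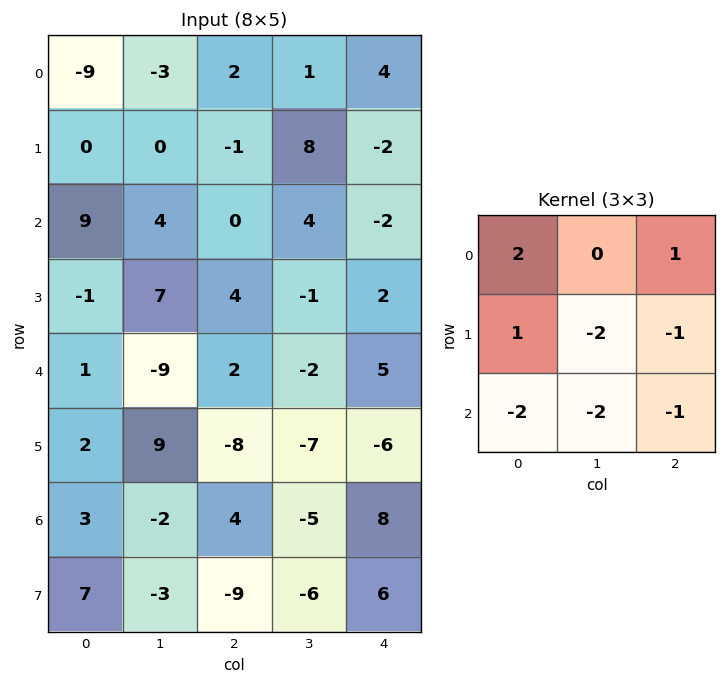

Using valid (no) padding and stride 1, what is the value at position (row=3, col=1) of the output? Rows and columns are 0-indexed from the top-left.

7

The receptive field on the input at this output position is [7 4 -1 / -9 2 -2 / 9 -8 -7]. Elementwise product with the kernel and sum: 7·2 + -1·1 + -9·1 + 2·-2 + -2·-1 + 9·-2 + -8·-2 + -7·-1.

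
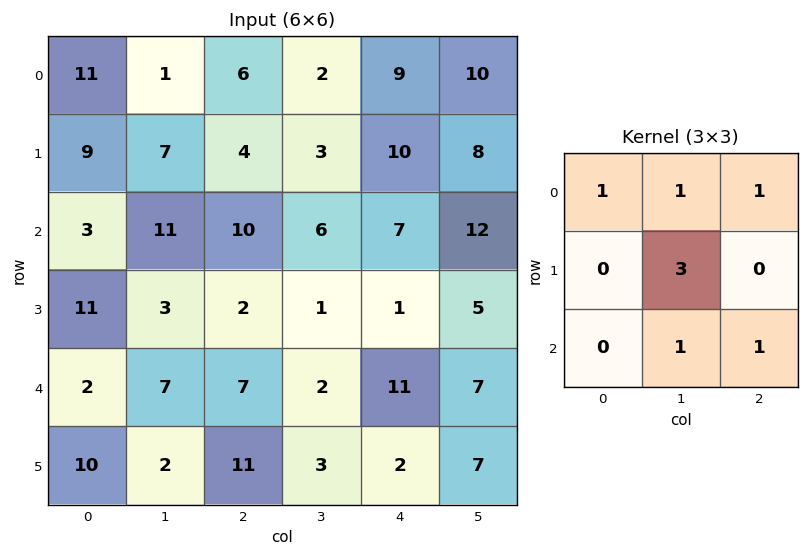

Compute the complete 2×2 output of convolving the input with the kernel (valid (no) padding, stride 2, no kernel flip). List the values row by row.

Output[0,0]: The receptive field on the input at this output position is [11 1 6 / 9 7 4 / 3 11 10]. Elementwise product with the kernel and sum: 11·1 + 1·1 + 6·1 + 7·3 + 11·1 + 10·1.
Output[0,1]: The receptive field on the input at this output position is [6 2 9 / 4 3 10 / 10 6 7]. Elementwise product with the kernel and sum: 6·1 + 2·1 + 9·1 + 3·3 + 6·1 + 7·1.

60 39
47 39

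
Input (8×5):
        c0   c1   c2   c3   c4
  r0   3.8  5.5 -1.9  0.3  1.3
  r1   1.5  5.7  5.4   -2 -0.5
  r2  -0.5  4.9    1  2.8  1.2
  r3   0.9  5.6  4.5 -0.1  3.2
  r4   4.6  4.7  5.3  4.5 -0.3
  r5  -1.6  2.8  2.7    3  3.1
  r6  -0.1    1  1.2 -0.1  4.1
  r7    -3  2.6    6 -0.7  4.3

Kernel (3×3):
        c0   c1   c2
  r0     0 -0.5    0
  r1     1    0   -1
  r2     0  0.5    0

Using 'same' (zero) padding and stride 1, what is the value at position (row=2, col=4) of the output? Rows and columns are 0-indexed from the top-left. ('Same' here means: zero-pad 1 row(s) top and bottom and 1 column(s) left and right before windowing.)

The receptive field on the zero-padded input at this output position is [-2 -0.5 0 / 2.8 1.2 0 / -0.1 3.2 0]. Elementwise product with the kernel and sum: -0.5·-0.5 + 2.8·1 + 0·-1 + 3.2·0.5.

4.65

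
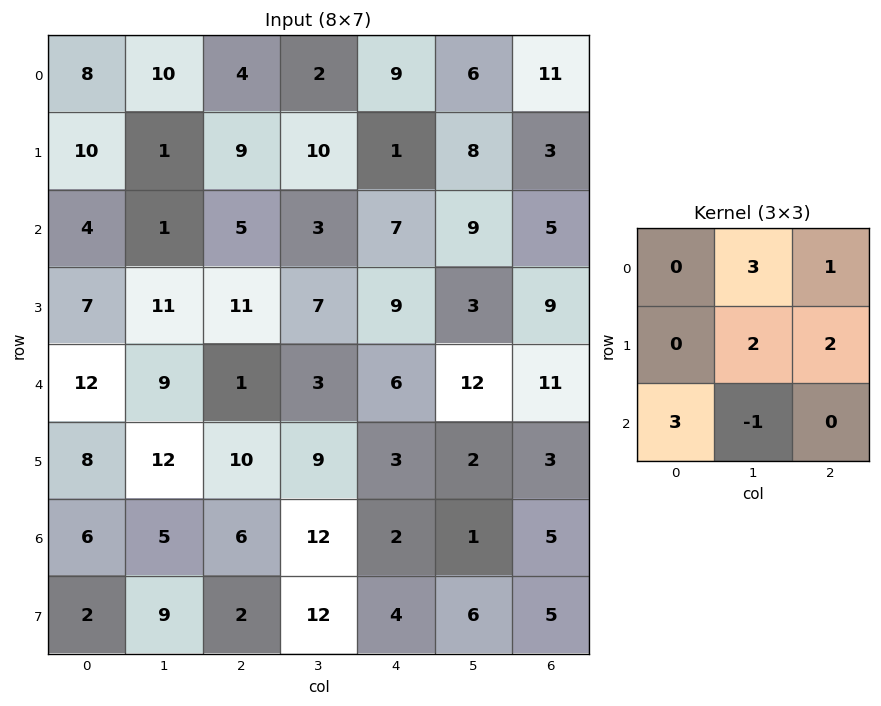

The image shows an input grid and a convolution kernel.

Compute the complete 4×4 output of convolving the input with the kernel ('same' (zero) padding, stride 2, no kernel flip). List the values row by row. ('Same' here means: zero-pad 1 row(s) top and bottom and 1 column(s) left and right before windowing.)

26 6 59 43
34 75 55 19
66 74 90 52
56 100 49 32

Output[0,0]: The receptive field on the zero-padded input at this output position is [0 0 0 / 0 8 10 / 0 10 1]. Elementwise product with the kernel and sum: 0·3 + 0·1 + 8·2 + 10·2 + 0·3 + 10·-1.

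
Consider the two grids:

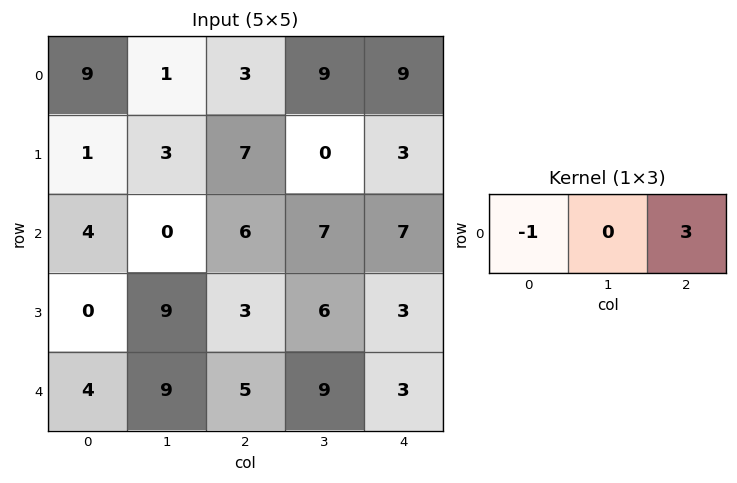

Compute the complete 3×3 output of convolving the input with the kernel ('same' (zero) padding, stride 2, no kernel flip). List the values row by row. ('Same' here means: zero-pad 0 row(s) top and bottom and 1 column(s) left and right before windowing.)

3 26 -9
0 21 -7
27 18 -9

Output[0,0]: The receptive field on the zero-padded input at this output position is [0 9 1]. Elementwise product with the kernel and sum: 0·-1 + 1·3.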